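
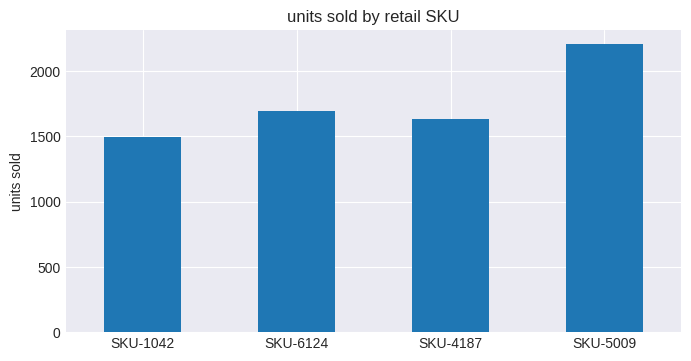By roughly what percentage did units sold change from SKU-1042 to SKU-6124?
≈ +14.3%

SKU-1042 ≈ 1400, SKU-6124 ≈ 1600; (1600 − 1400) / 1400 ≈ +14.3%.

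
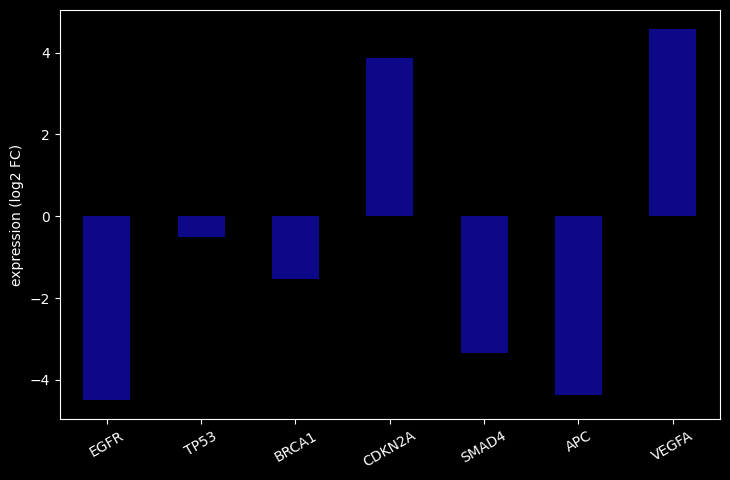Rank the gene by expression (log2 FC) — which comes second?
CDKN2A

Top 3: VEGFA ≈ 5, CDKN2A ≈ 4, TP53 ≈ 0.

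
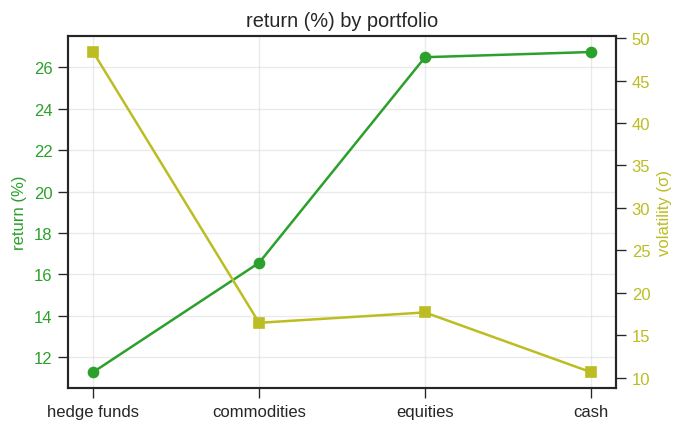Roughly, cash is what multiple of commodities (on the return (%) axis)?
cash ≈ 26, commodities ≈ 16; 26/16 ≈ 1.62.

≈ 1.62×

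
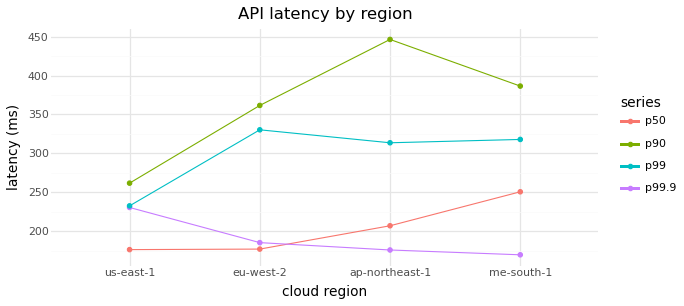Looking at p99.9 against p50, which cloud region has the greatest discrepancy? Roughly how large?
me-south-1: p99.9 ≈ 175, p50 ≈ 250 → gap ≈ 75. Next-largest (us-east-1) is only ≈ 50.

me-south-1, ≈ 75 ms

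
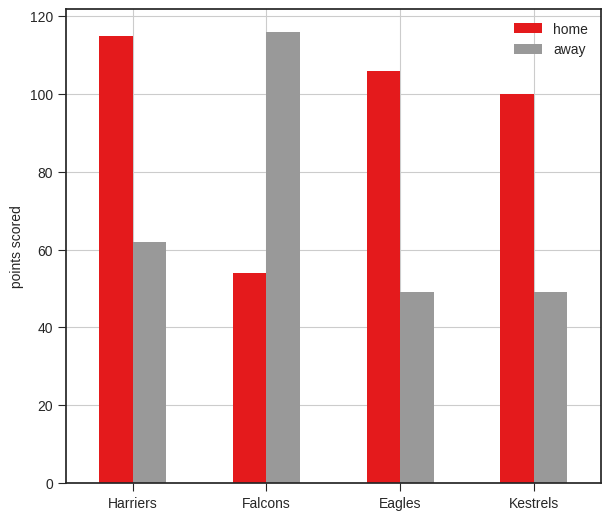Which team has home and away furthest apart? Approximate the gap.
Falcons: home ≈ 50, away ≈ 120 → gap ≈ 70. Next-largest (Eagles) is only ≈ 60.

Falcons, ≈ 70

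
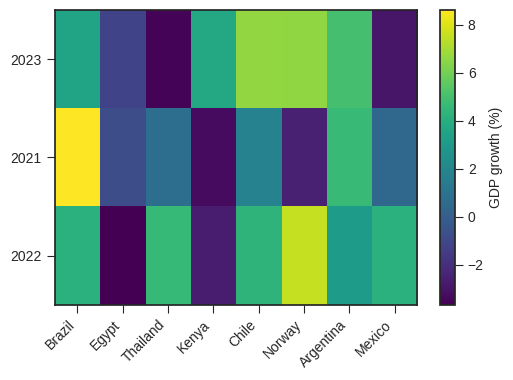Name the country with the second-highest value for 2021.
Argentina

Top 3 for 2021: Brazil ≈ 8, Argentina ≈ 4, Chile ≈ 2.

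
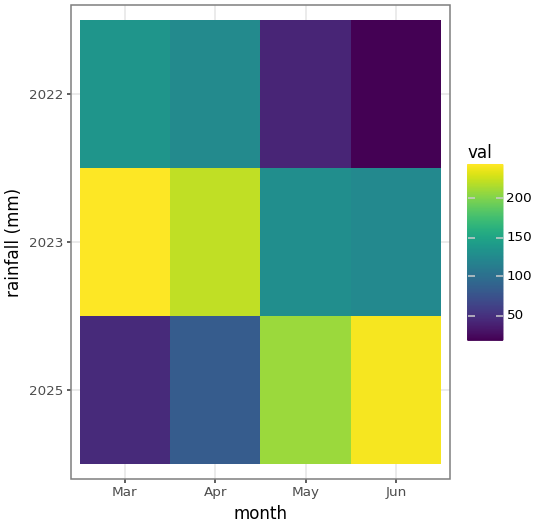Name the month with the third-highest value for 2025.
Apr

Top 4 for 2025: Jun ≈ 240, May ≈ 220, Apr ≈ 80, Mar ≈ 40.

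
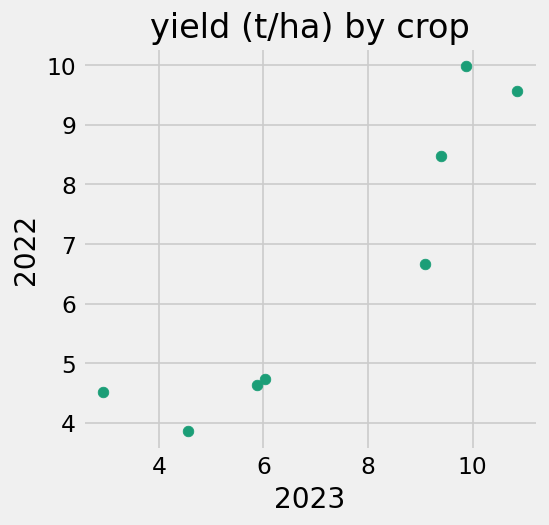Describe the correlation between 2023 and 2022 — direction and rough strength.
positive, strong

Points are positively correlated; strong (|r| ≈ 0.9).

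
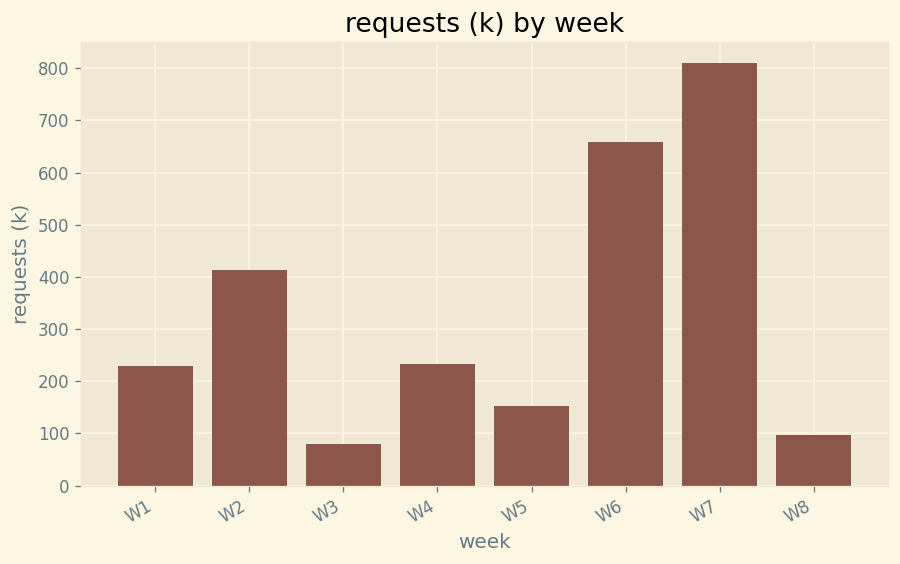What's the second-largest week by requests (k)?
Top 3: W7 ≈ 800, W6 ≈ 700, W2 ≈ 400.

W6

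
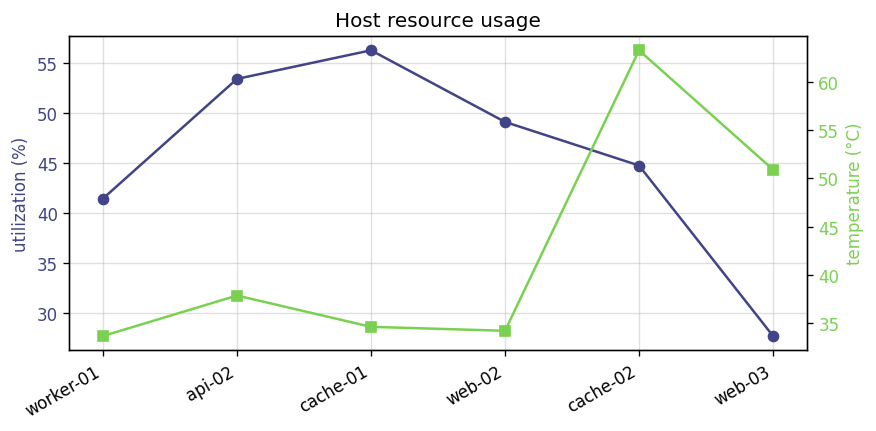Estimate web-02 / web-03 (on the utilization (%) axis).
≈ 1.67×

web-02 ≈ 50, web-03 ≈ 30; 50/30 ≈ 1.67.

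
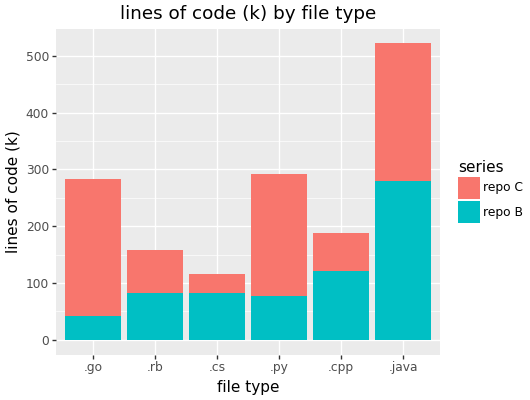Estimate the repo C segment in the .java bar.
≈ 200

repo C top ≈ 500, bottom ≈ 300; segment ≈ 200.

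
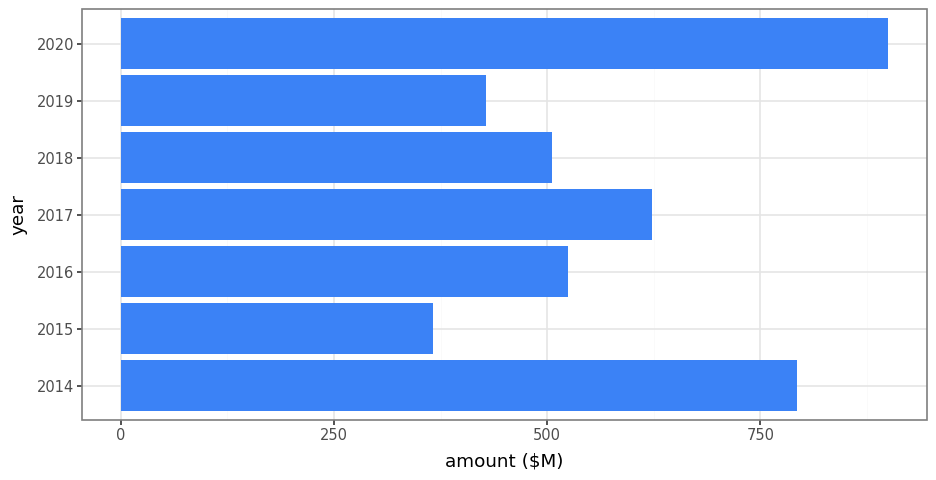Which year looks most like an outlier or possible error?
2020

2020 ≈ 900; the rest sit between ≈ 400 and ≈ 800.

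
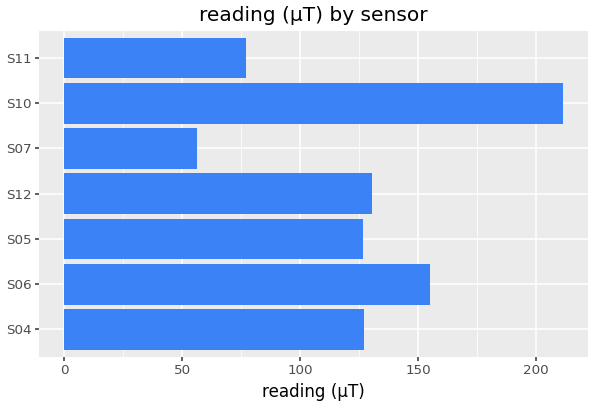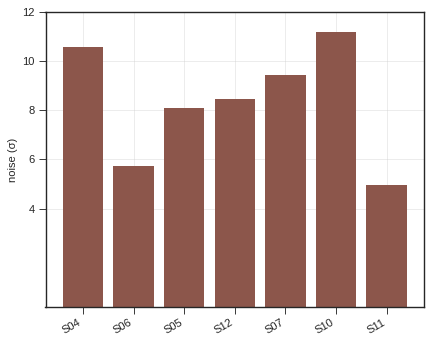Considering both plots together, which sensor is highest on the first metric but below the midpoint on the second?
Chart 2 median noise (σ) ≈ 8; below-median sensors: S06, S05, S11. Among those, S06 has the highest reading (µT) (≈ 160).

S06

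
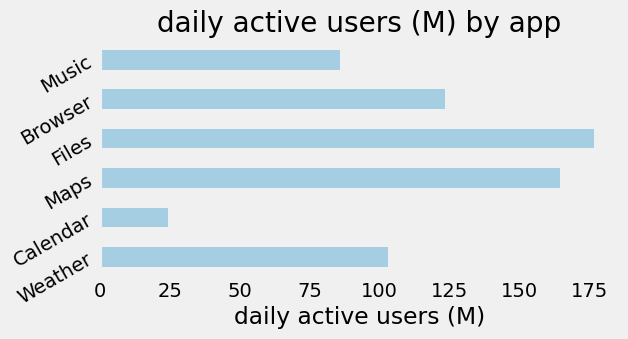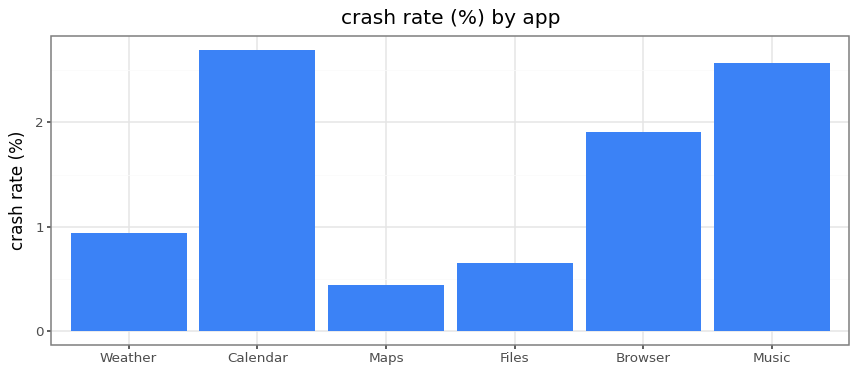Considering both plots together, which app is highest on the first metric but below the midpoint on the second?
Files

Chart 2 median crash rate (%) ≈ 1.5; below-median apps: Weather, Maps, Files. Among those, Files has the highest daily active users (M) (≈ 180).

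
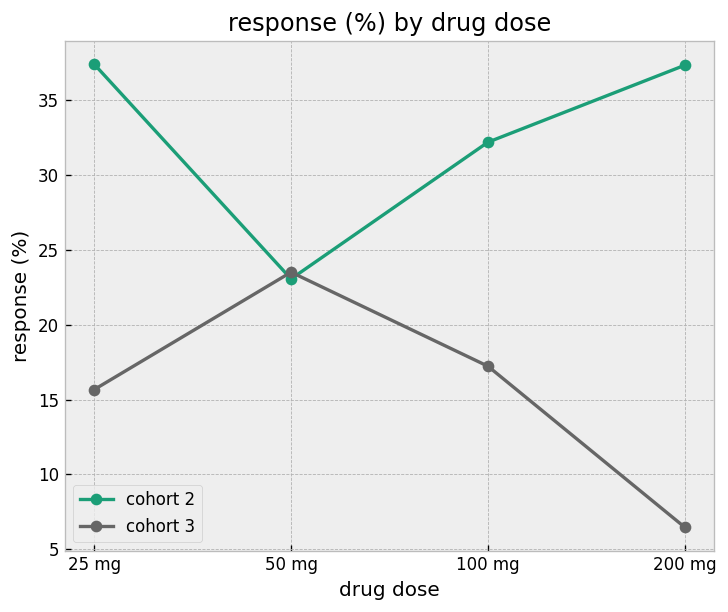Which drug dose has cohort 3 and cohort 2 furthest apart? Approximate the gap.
200 mg, ≈ 30 %

200 mg: cohort 3 ≈ 5, cohort 2 ≈ 35 → gap ≈ 30. Next-largest (25 mg) is only ≈ 20.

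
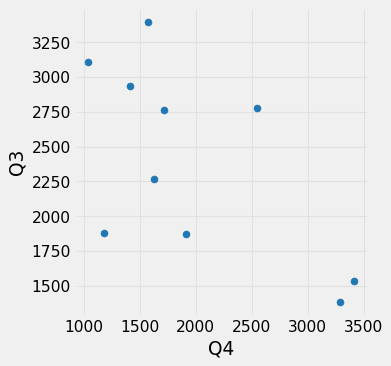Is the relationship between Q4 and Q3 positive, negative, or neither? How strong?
Points are negatively correlated; moderate (|r| ≈ 0.6).

negative, moderate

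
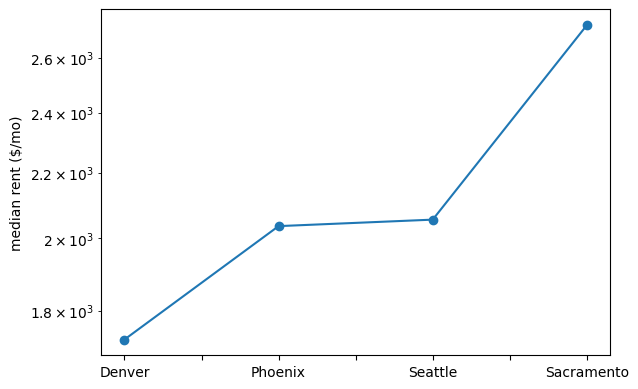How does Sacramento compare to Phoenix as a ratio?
Sacramento ≈ 2700, Phoenix ≈ 2000; 2700/2000 ≈ 1.35.

≈ 1.35×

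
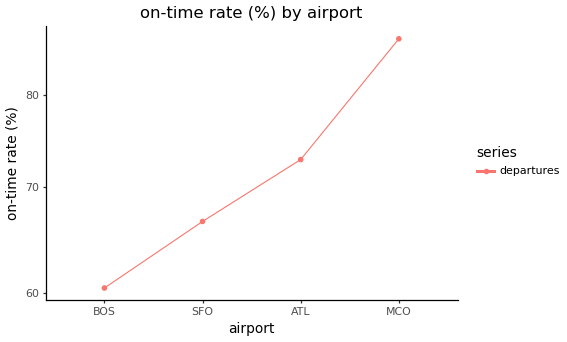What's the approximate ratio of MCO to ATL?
MCO ≈ 85, ATL ≈ 75; 85/75 ≈ 1.13.

≈ 1.13×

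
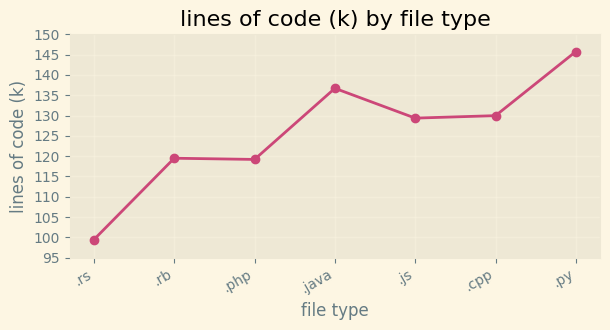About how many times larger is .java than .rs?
≈ 1.35×

.java ≈ 135, .rs ≈ 100; 135/100 ≈ 1.35.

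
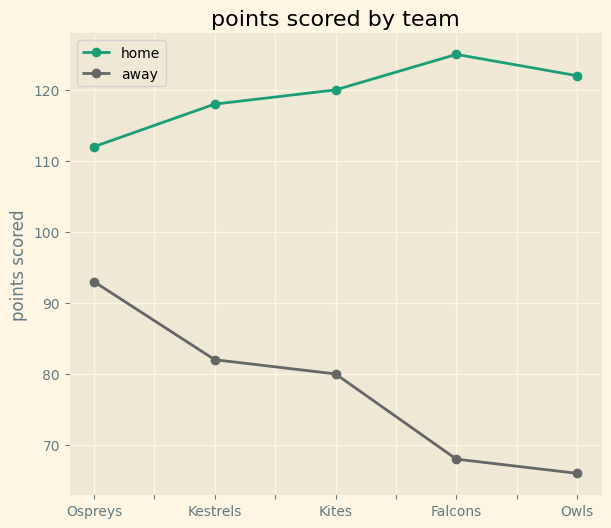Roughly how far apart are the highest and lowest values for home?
≈ 15

Max Falcons ≈ 125, min Ospreys ≈ 110; range ≈ 15.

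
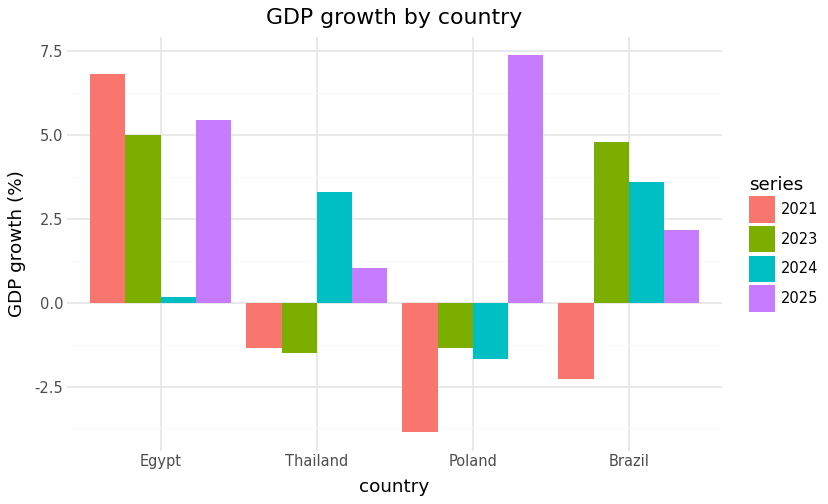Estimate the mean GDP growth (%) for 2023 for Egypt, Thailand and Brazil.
≈ 3

(5 + -1 + 5) / 3 ≈ 3.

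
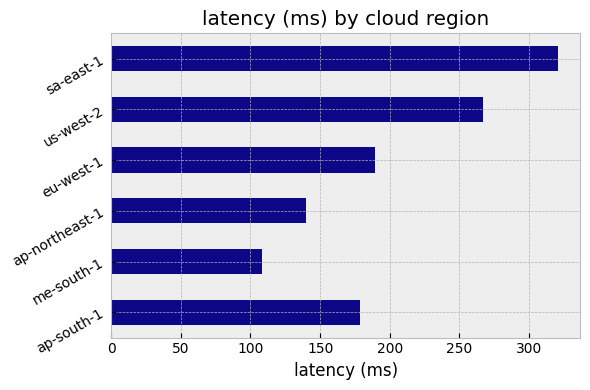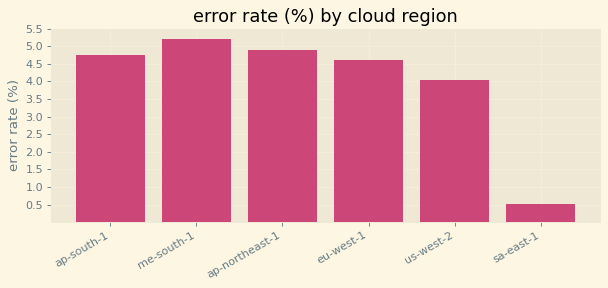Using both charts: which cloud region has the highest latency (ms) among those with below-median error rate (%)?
sa-east-1

Chart 2 median error rate (%) ≈ 4.5; below-median cloud regions: eu-west-1, us-west-2, sa-east-1. Among those, sa-east-1 has the highest latency (ms) (≈ 300).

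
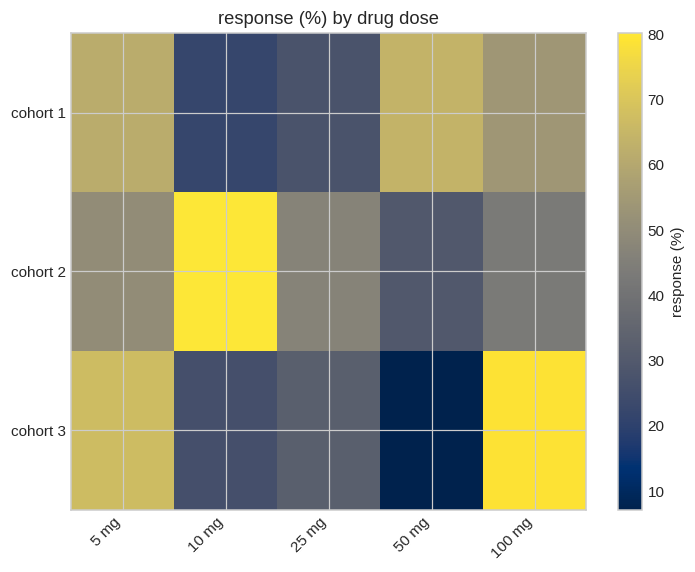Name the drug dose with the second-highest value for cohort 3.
5 mg

Top 3 for cohort 3: 100 mg ≈ 80, 5 mg ≈ 70, 25 mg ≈ 30.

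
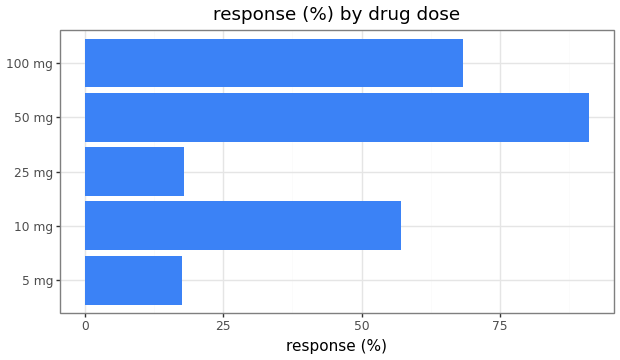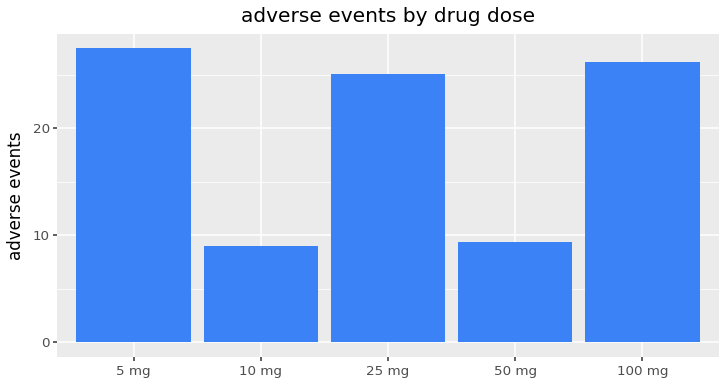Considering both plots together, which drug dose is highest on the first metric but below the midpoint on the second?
50 mg

Chart 2 median adverse events ≈ 25; below-median drug doses: 10 mg, 50 mg. Among those, 50 mg has the highest response (%) (≈ 90).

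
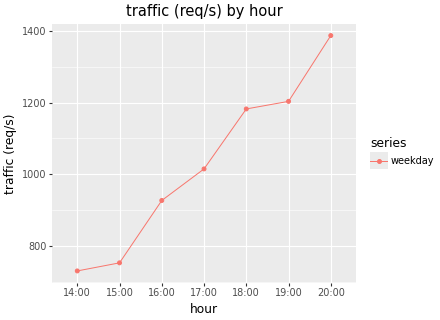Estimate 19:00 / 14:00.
≈ 1.71×

19:00 ≈ 1200, 14:00 ≈ 700; 1200/700 ≈ 1.71.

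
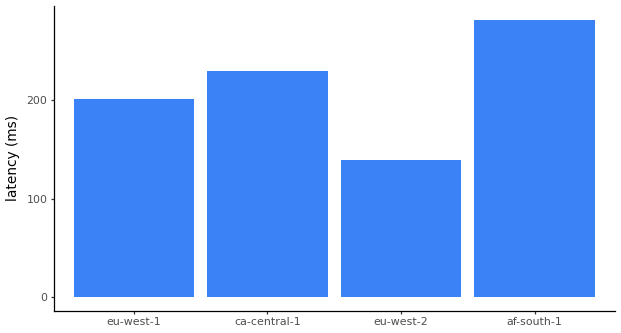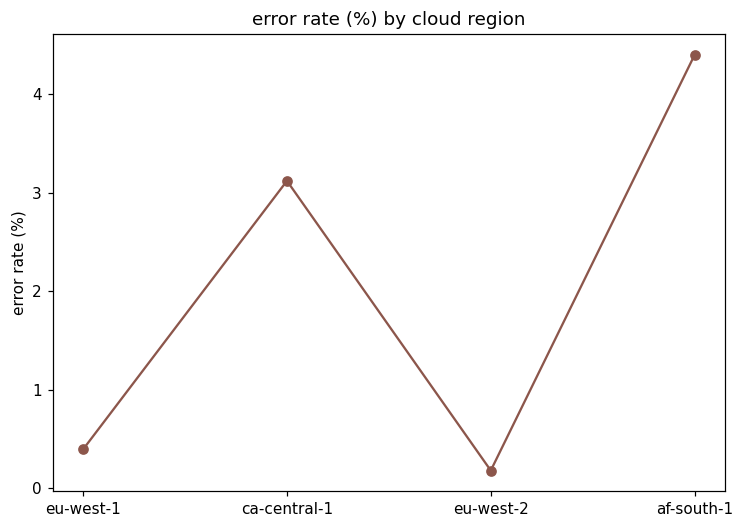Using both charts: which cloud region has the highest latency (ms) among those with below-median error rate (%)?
eu-west-1

Chart 2 median error rate (%) ≈ 2; below-median cloud regions: eu-west-1, eu-west-2. Among those, eu-west-1 has the highest latency (ms) (≈ 200).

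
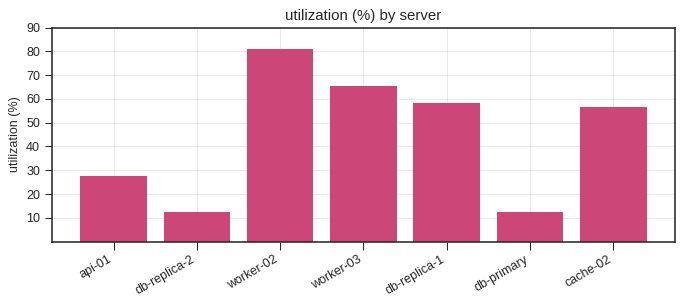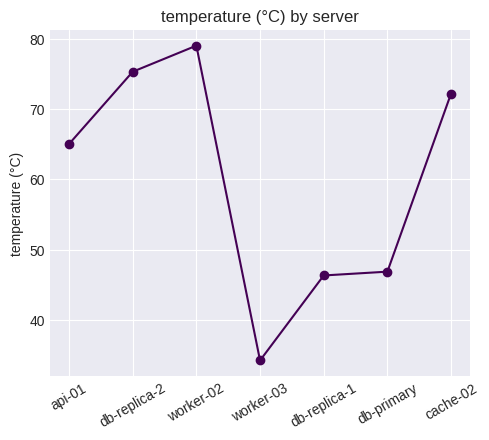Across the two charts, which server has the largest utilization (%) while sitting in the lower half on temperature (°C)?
Chart 2 median temperature (°C) ≈ 70; below-median servers: worker-03, db-replica-1, db-primary. Among those, worker-03 has the highest utilization (%) (≈ 70).

worker-03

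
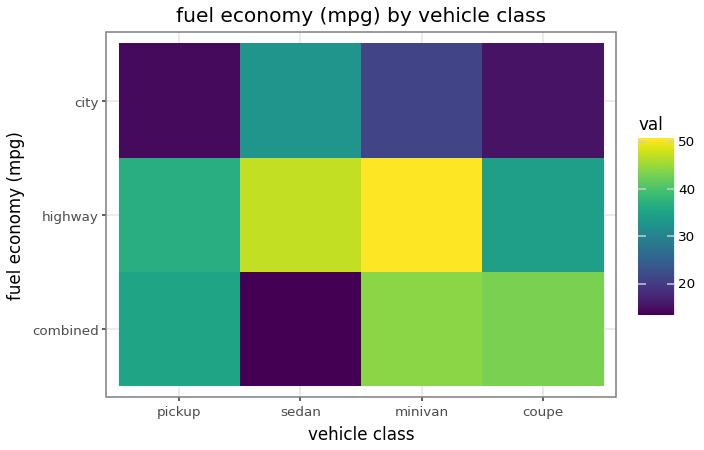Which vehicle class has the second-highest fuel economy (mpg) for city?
minivan

Top 3 for city: sedan ≈ 35, minivan ≈ 20, coupe ≈ 15.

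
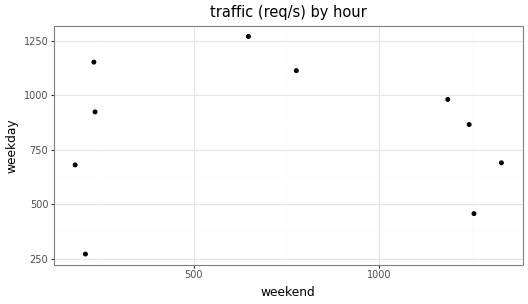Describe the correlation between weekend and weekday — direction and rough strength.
no clear correlation

Points are roughly uncorrelated; weak (|r| ≈ 0.0).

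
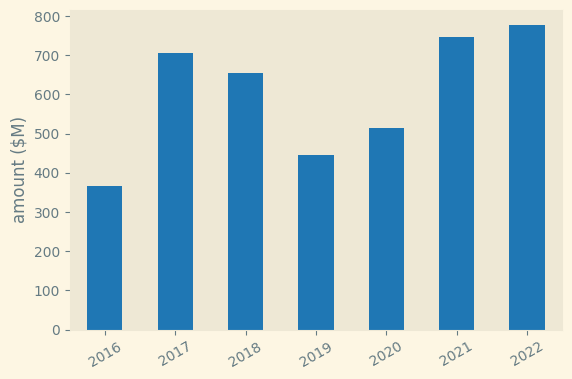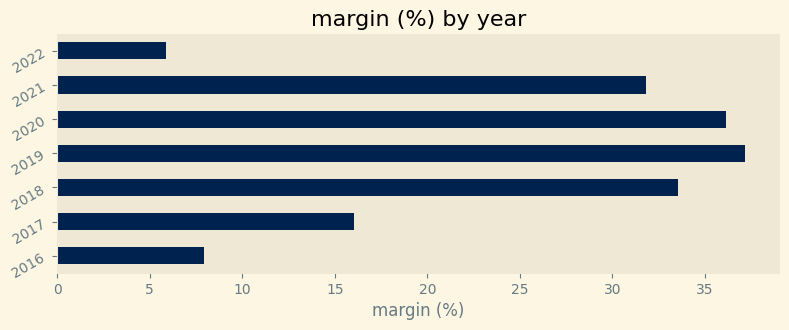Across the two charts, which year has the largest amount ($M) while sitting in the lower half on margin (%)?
Chart 2 median margin (%) ≈ 30; below-median years: 2016, 2017, 2022. Among those, 2022 has the highest amount ($M) (≈ 800).

2022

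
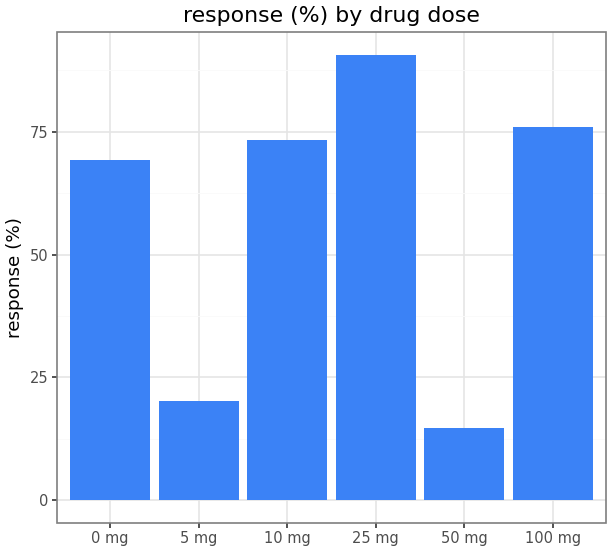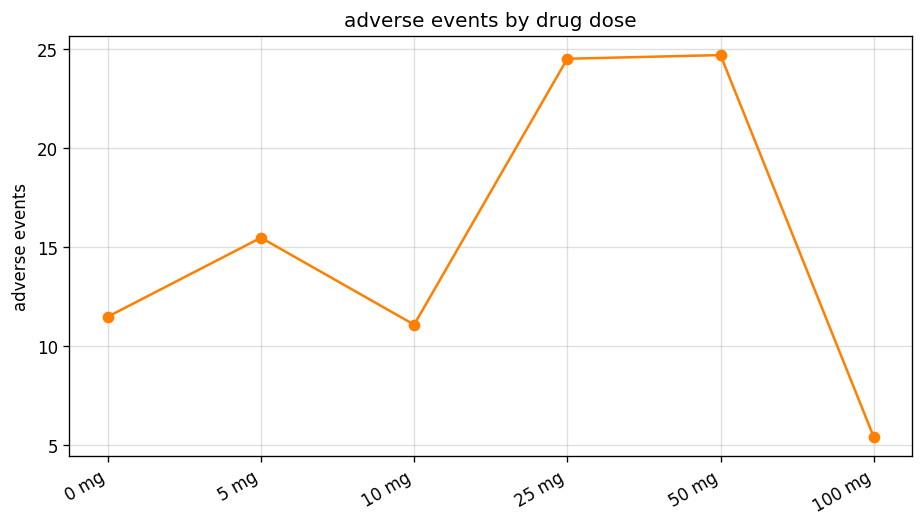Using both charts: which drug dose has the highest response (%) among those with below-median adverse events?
Chart 2 median adverse events ≈ 15; below-median drug doses: 0 mg, 10 mg, 100 mg. Among those, 100 mg has the highest response (%) (≈ 80).

100 mg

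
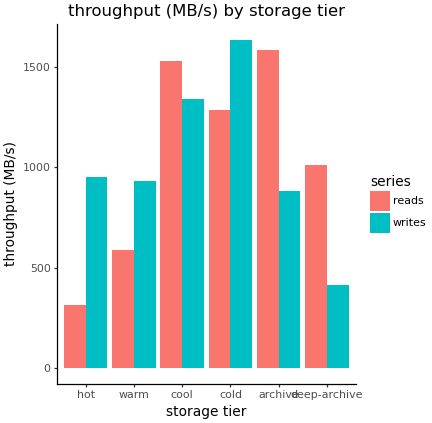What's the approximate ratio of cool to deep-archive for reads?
≈ 1.6×

cool ≈ 1600, deep-archive ≈ 1000; 1600/1000 ≈ 1.6.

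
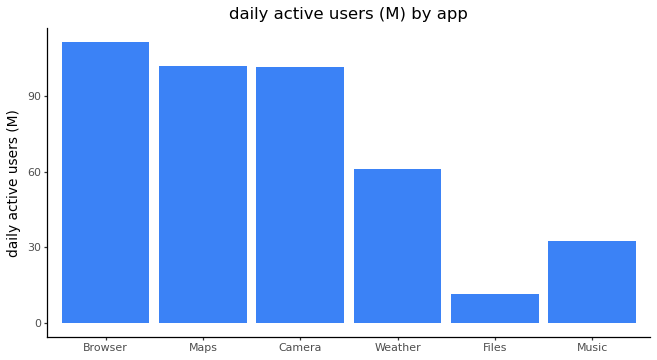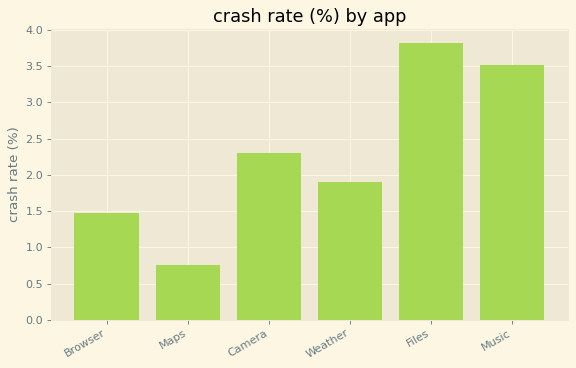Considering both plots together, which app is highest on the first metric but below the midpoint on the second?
Browser

Chart 2 median crash rate (%) ≈ 2; below-median apps: Browser, Maps, Weather. Among those, Browser has the highest daily active users (M) (≈ 120).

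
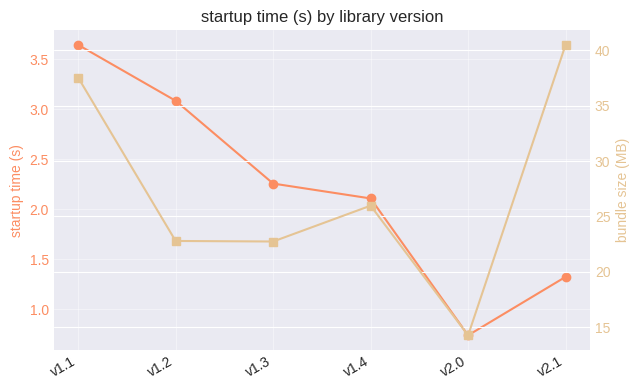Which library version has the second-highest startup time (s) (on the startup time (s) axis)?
v1.2

Top 3 (on the startup time (s) axis): v1.1 ≈ 3.5, v1.2 ≈ 3.0, v1.3 ≈ 2.5.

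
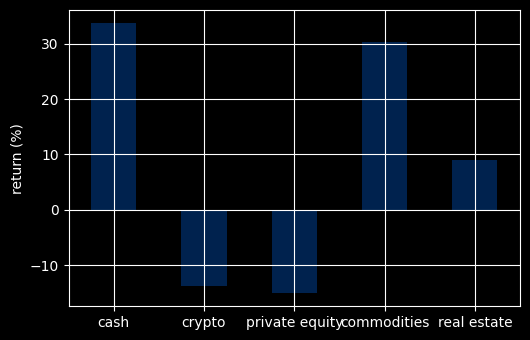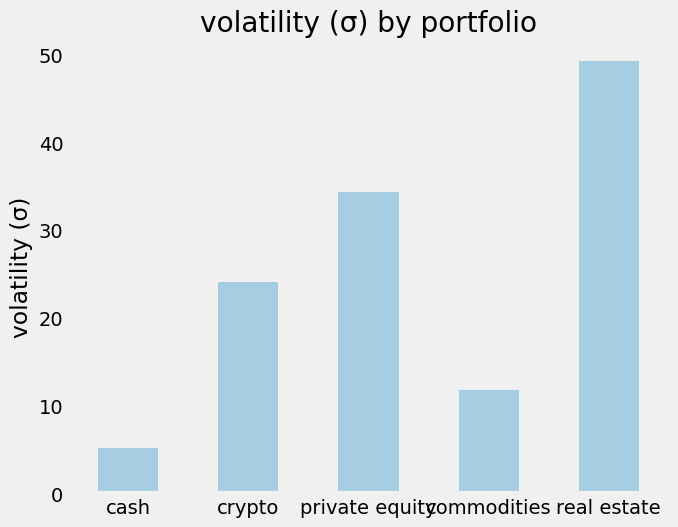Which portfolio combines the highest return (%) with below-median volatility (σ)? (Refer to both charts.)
Chart 2 median volatility (σ) ≈ 25; below-median portfolios: cash, commodities. Among those, cash has the highest return (%) (≈ 35).

cash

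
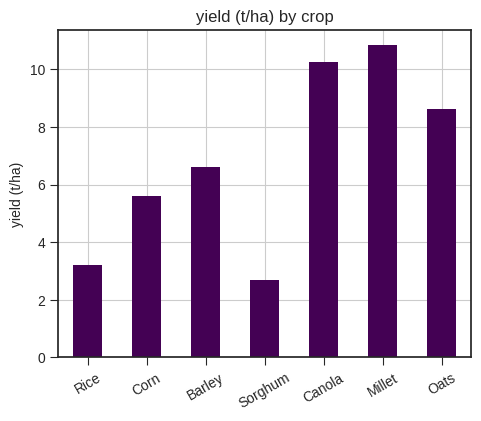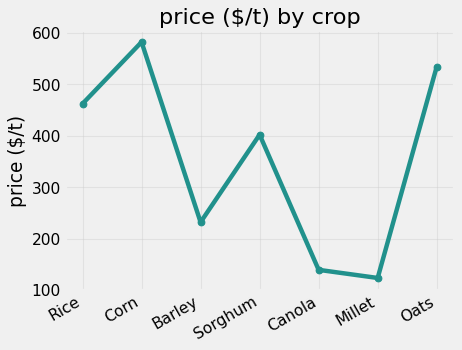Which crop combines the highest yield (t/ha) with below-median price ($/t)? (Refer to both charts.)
Millet

Chart 2 median price ($/t) ≈ 400; below-median crops: Barley, Canola, Millet. Among those, Millet has the highest yield (t/ha) (≈ 11).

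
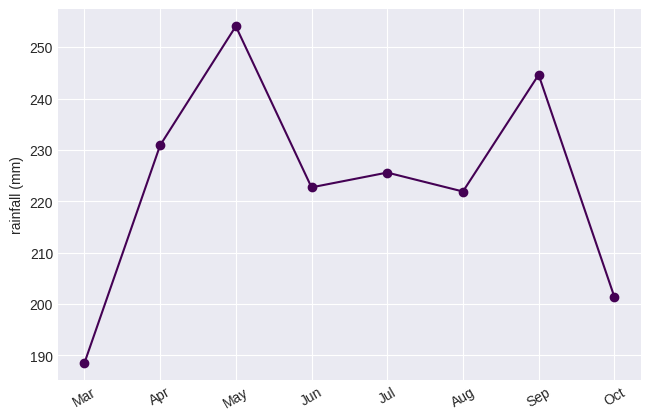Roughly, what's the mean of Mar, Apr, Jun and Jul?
≈ 218

(190 + 230 + 220 + 230) / 4 ≈ 218.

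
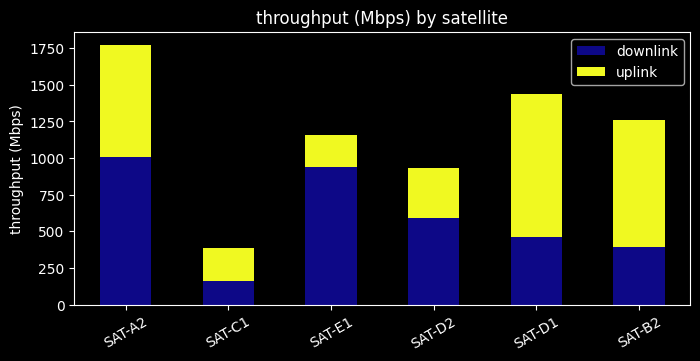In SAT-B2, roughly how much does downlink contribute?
downlink top ≈ 400, bottom ≈ 0; segment ≈ 400.

≈ 400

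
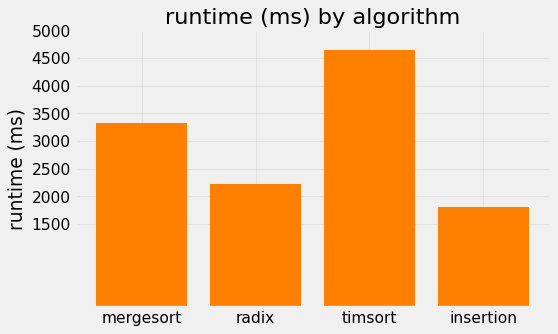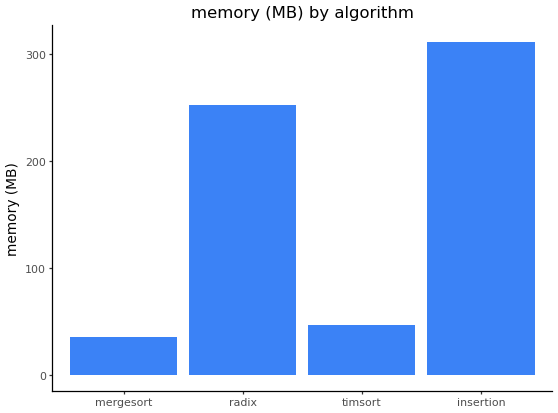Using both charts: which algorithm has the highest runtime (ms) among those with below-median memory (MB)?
Chart 2 median memory (MB) ≈ 150; below-median algorithms: mergesort, timsort. Among those, timsort has the highest runtime (ms) (≈ 4500).

timsort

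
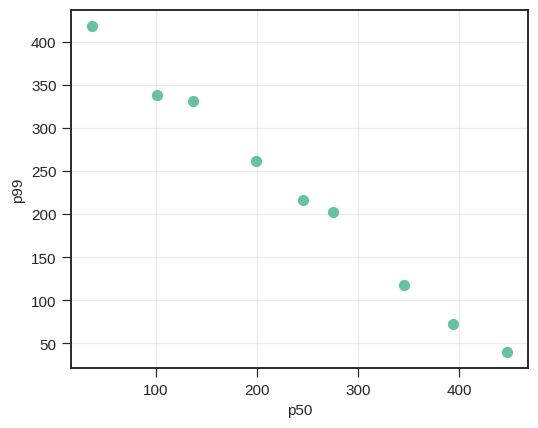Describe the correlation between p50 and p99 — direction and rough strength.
negative, strong

Points are negatively correlated; strong (|r| ≈ 1.0).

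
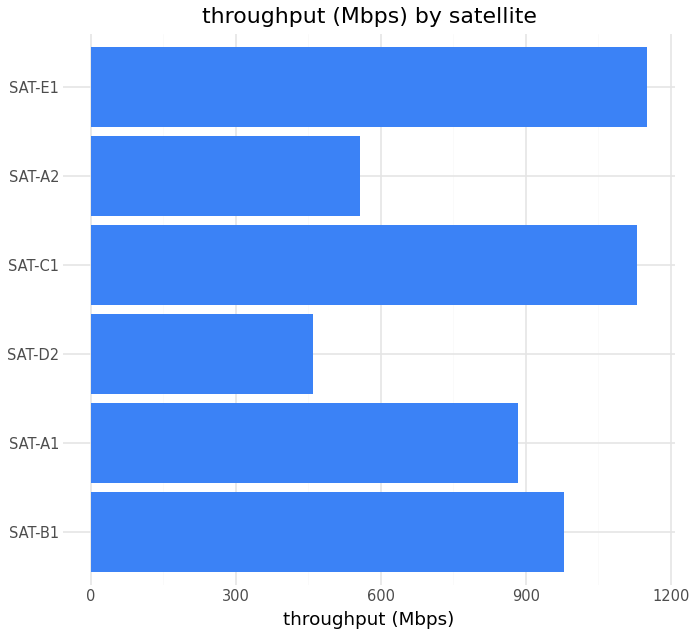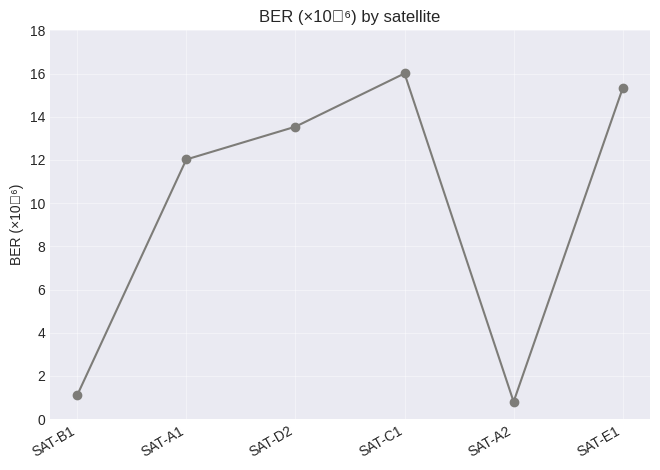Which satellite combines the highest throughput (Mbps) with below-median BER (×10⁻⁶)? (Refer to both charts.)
SAT-B1

Chart 2 median BER (×10⁻⁶) ≈ 12; below-median satellites: SAT-B1, SAT-A1, SAT-A2. Among those, SAT-B1 has the highest throughput (Mbps) (≈ 1000).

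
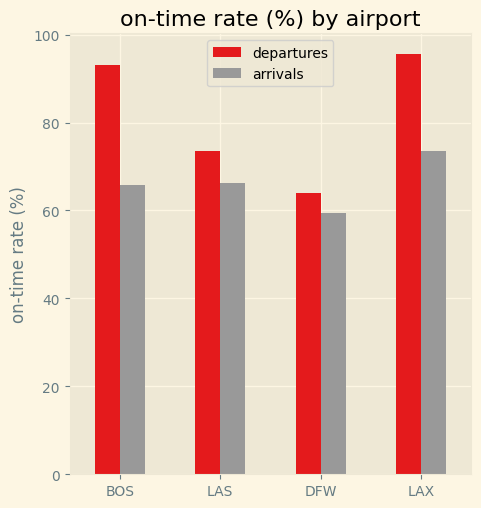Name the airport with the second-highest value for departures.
BOS

Top 3 for departures: LAX ≈ 100, BOS ≈ 90, LAS ≈ 70.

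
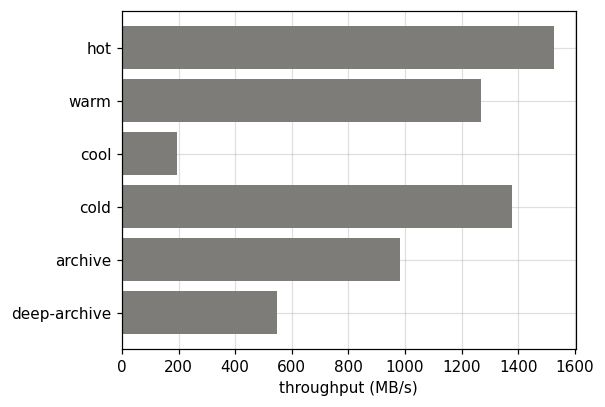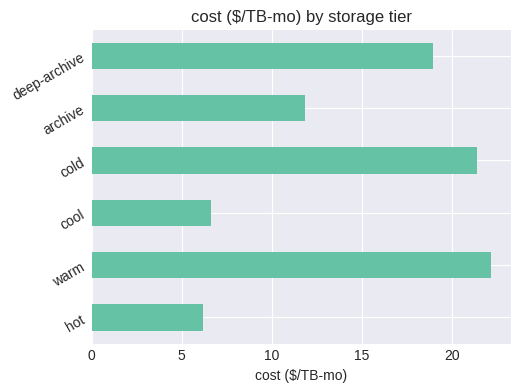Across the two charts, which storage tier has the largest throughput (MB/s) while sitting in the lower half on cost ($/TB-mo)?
hot

Chart 2 median cost ($/TB-mo) ≈ 15; below-median storage tiers: hot, cool, archive. Among those, hot has the highest throughput (MB/s) (≈ 1600).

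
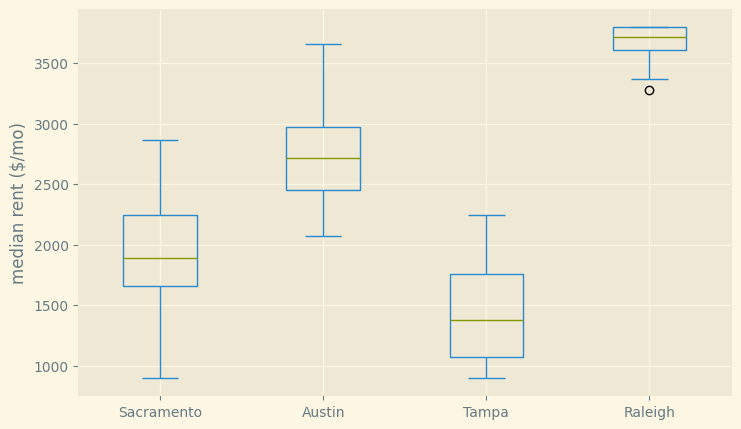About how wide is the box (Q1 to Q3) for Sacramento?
≈ 600

Q3 ≈ 2200, Q1 ≈ 1600; IQR ≈ 600.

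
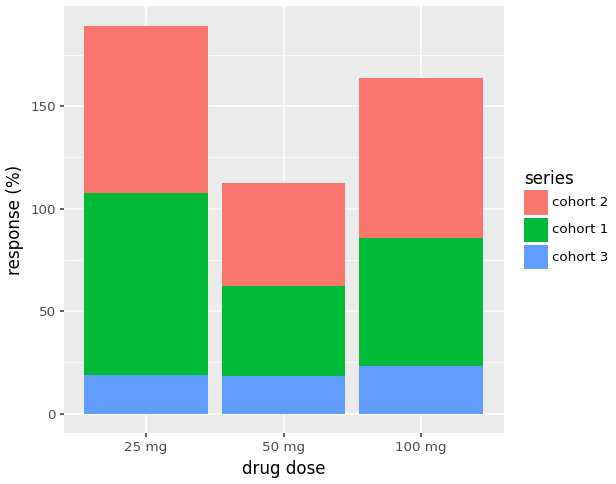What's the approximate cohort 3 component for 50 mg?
≈ 20

cohort 3 top ≈ 20, bottom ≈ 0; segment ≈ 20.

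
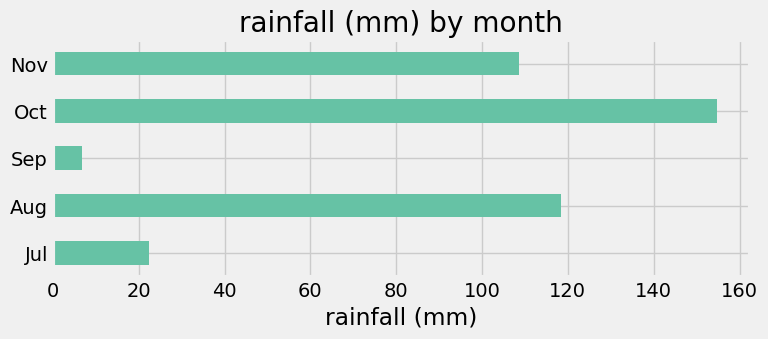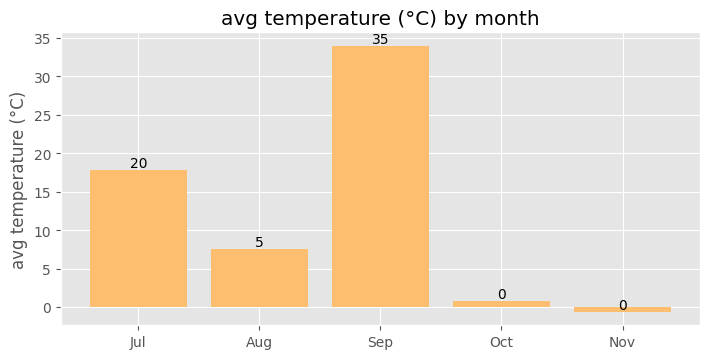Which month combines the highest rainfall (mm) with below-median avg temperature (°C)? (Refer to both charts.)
Oct

Chart 2 median avg temperature (°C) ≈ 5; below-median months: Oct, Nov. Among those, Oct has the highest rainfall (mm) (≈ 160).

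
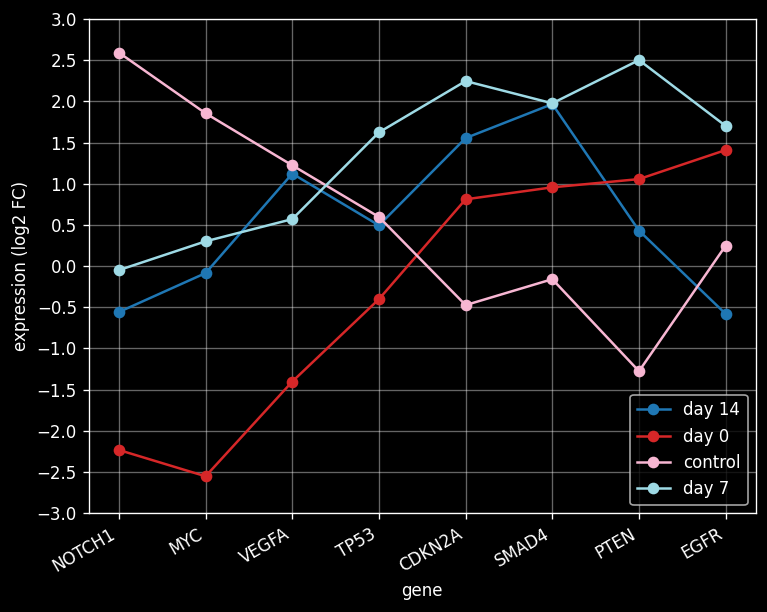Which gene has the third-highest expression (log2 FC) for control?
VEGFA

Top 4 for control: NOTCH1 ≈ 2.5, MYC ≈ 2.0, VEGFA ≈ 1.0, TP53 ≈ 0.5.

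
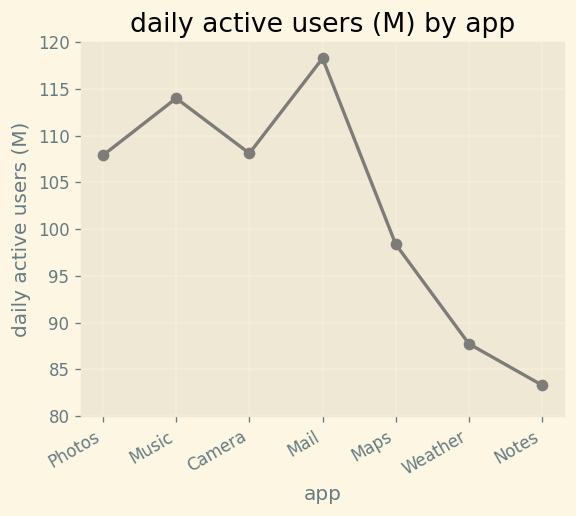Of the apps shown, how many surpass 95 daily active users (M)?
Above 95: Photos, Music, Camera, Mail, Maps.

5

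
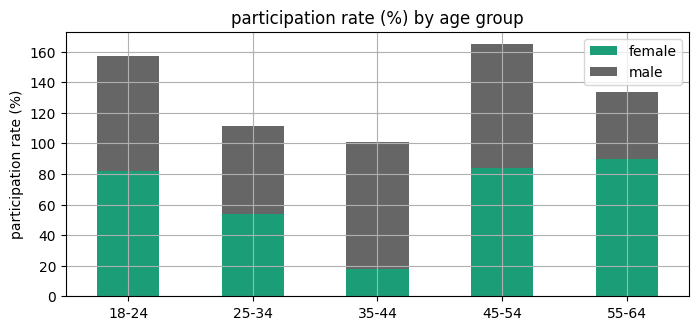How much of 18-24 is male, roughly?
male top ≈ 160, bottom ≈ 80; segment ≈ 80.

≈ 80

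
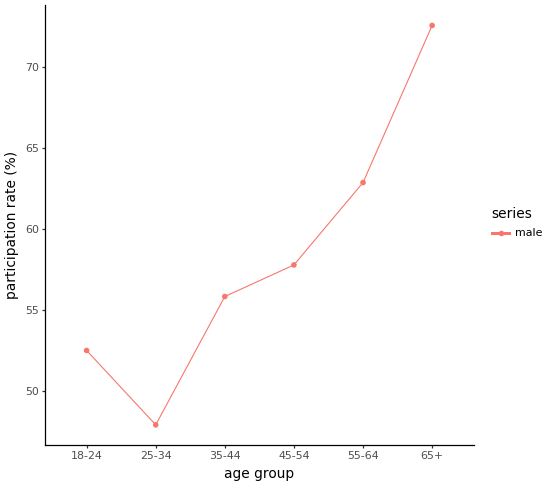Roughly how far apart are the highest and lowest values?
≈ 25

Max 65+ ≈ 75, min 25-34 ≈ 50; range ≈ 25.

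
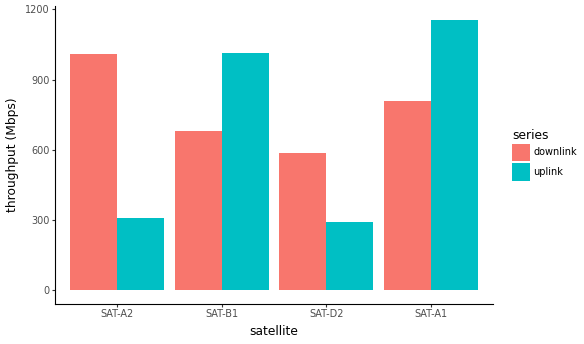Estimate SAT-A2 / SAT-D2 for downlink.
SAT-A2 ≈ 1000, SAT-D2 ≈ 600; 1000/600 ≈ 1.67.

≈ 1.67×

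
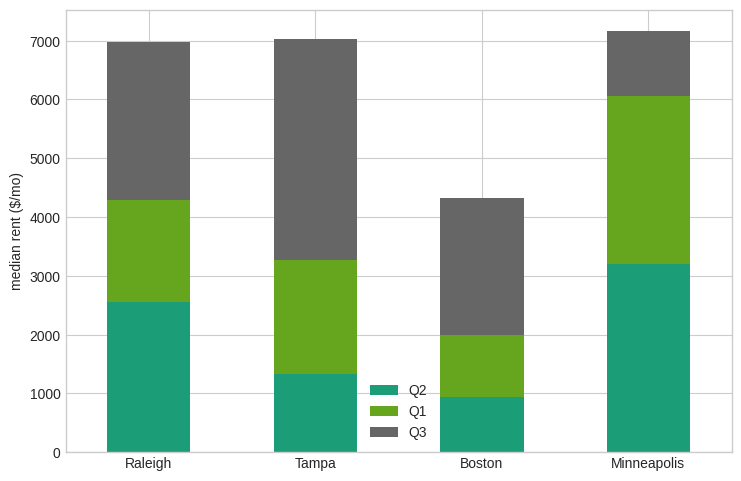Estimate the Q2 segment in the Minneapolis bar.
≈ 3000

Q2 top ≈ 3000, bottom ≈ 0; segment ≈ 3000.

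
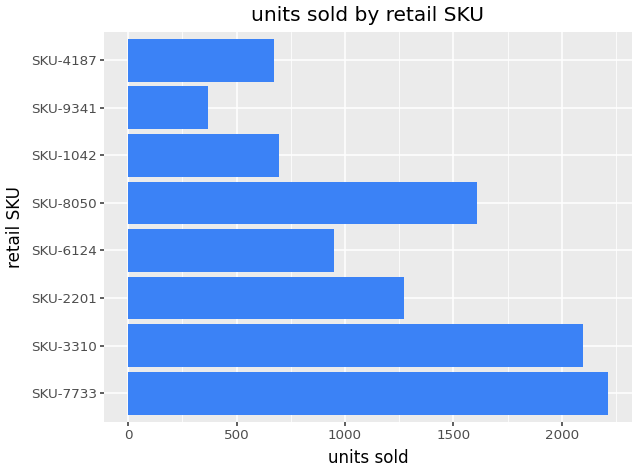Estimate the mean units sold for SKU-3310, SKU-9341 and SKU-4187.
≈ 1000

(2000 + 400 + 600) / 3 ≈ 1000.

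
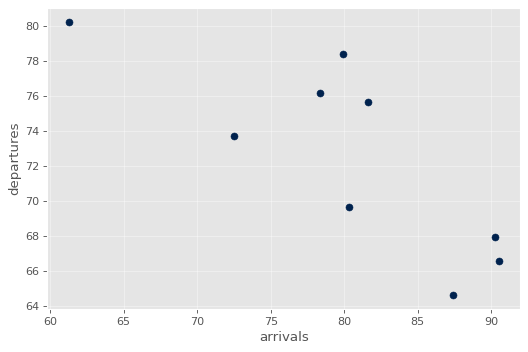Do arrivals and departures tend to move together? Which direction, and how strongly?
negative, strong

Points are negatively correlated; strong (|r| ≈ 0.8).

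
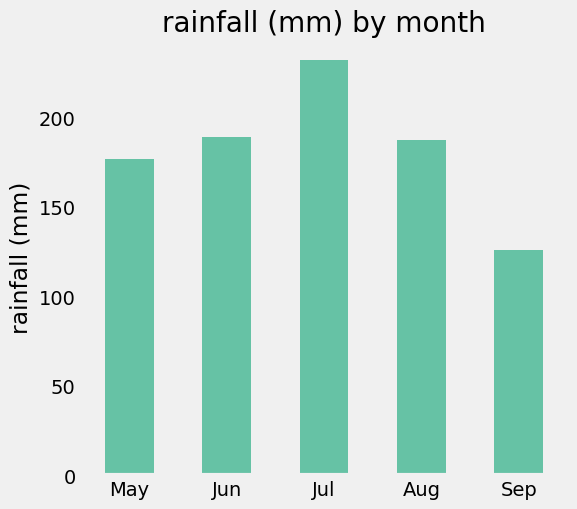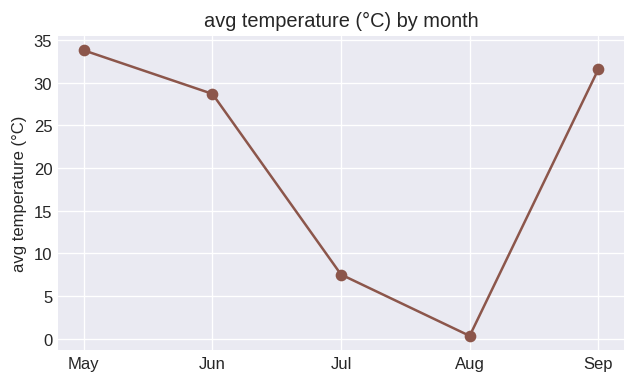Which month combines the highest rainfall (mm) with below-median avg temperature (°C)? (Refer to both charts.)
Chart 2 median avg temperature (°C) ≈ 30; below-median months: Jul, Aug. Among those, Jul has the highest rainfall (mm) (≈ 225).

Jul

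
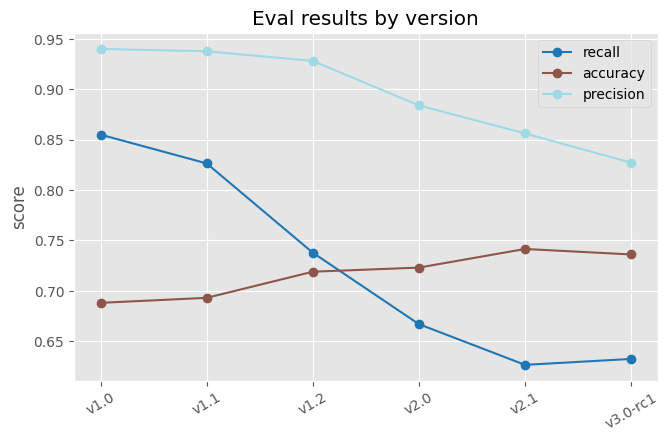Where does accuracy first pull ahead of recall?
v1.2: accuracy ≈ 0.70 vs recall ≈ 0.75 (not yet); v2.0: accuracy ≈ 0.70 vs recall ≈ 0.65 (first crossover).

v2.0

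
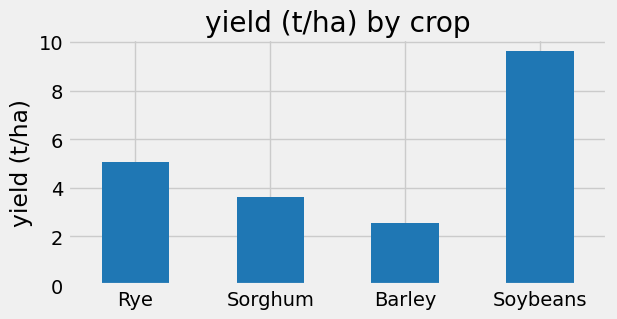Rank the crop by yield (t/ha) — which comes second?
Top 3: Soybeans ≈ 10, Rye ≈ 5, Sorghum ≈ 4.

Rye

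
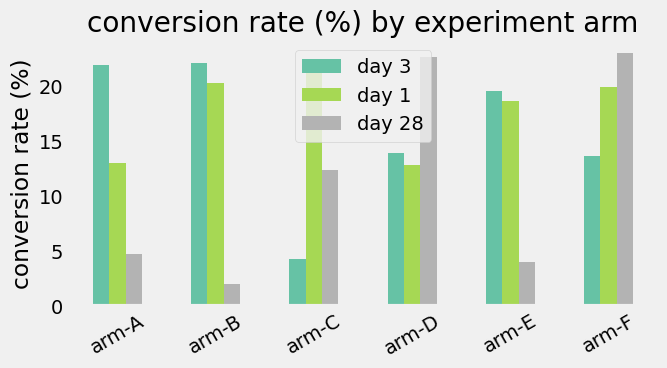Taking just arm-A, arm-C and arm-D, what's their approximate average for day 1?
≈ 16

(14 + 22 + 12) / 3 ≈ 16.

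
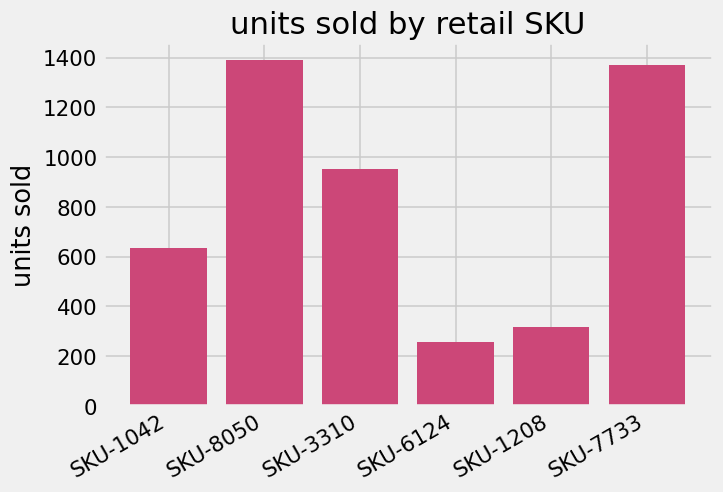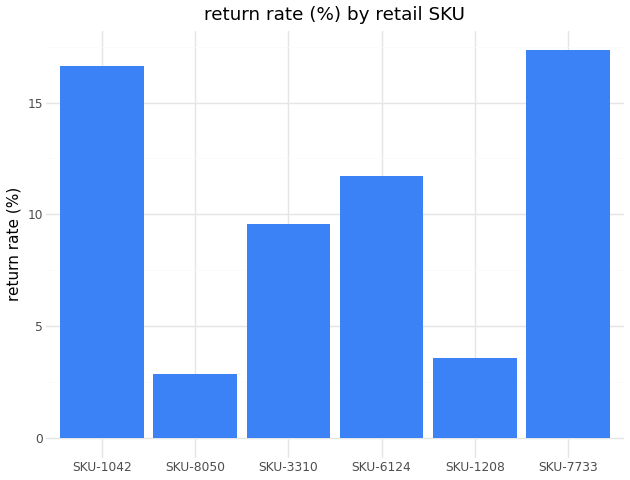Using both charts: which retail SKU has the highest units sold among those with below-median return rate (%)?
SKU-8050

Chart 2 median return rate (%) ≈ 10; below-median retail SKUs: SKU-8050, SKU-3310, SKU-1208. Among those, SKU-8050 has the highest units sold (≈ 1400).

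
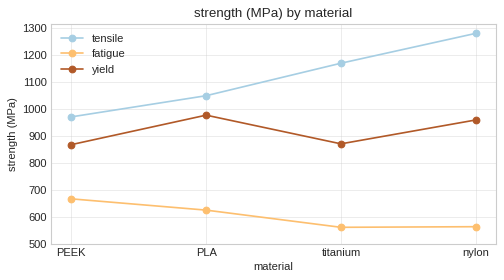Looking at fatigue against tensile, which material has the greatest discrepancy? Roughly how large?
nylon, ≈ 700 MPa

nylon: fatigue ≈ 600, tensile ≈ 1300 → gap ≈ 700. Next-largest (titanium) is only ≈ 600.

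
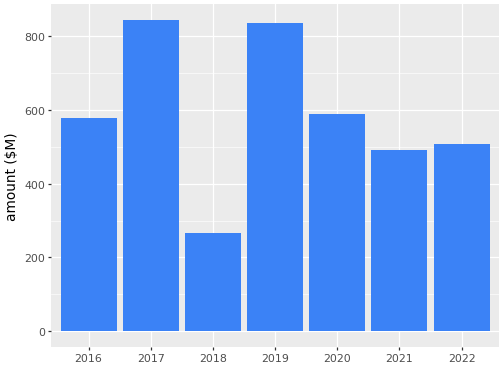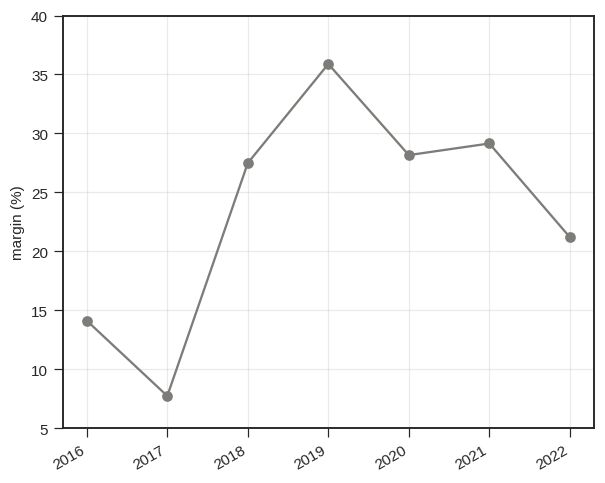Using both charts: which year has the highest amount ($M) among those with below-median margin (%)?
Chart 2 median margin (%) ≈ 25; below-median years: 2016, 2017, 2022. Among those, 2017 has the highest amount ($M) (≈ 800).

2017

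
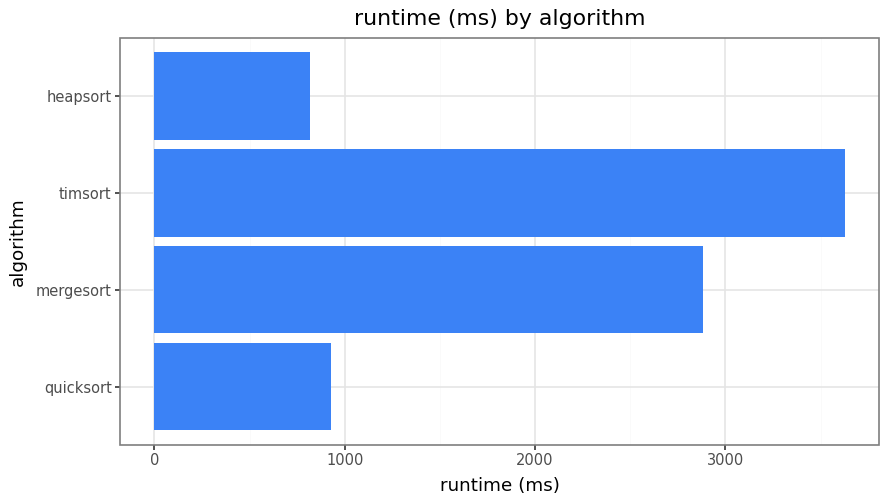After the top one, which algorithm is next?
Top 3: timsort ≈ 3500, mergesort ≈ 3000, quicksort ≈ 1000.

mergesort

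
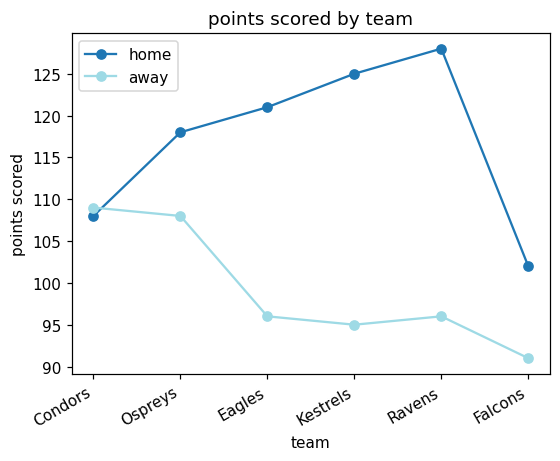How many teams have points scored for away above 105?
2

Above 105: Condors, Ospreys.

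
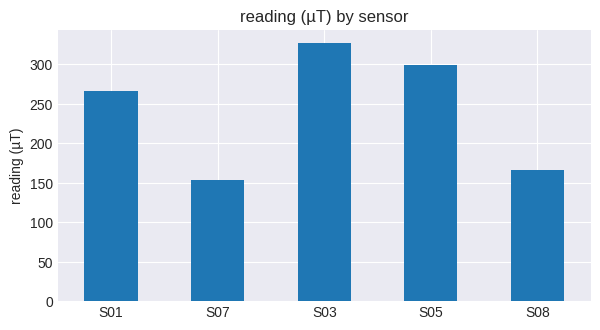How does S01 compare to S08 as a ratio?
S01 ≈ 250, S08 ≈ 150; 250/150 ≈ 1.67.

≈ 1.67×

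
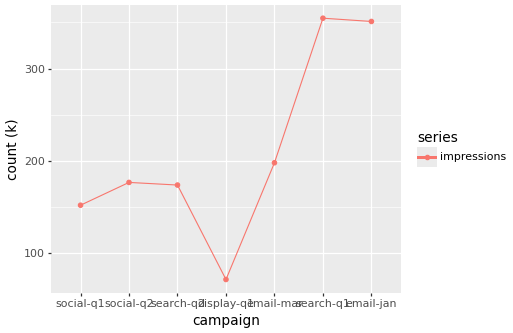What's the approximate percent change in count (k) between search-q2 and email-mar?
≈ +14.3%

search-q2 ≈ 175, email-mar ≈ 200; (200 − 175) / 175 ≈ +14.3%.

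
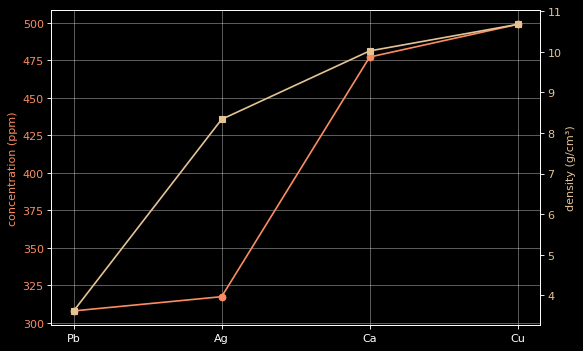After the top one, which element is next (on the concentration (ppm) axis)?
Top 3 (on the concentration (ppm) axis): Cu ≈ 500, Ca ≈ 480, Ag ≈ 320.

Ca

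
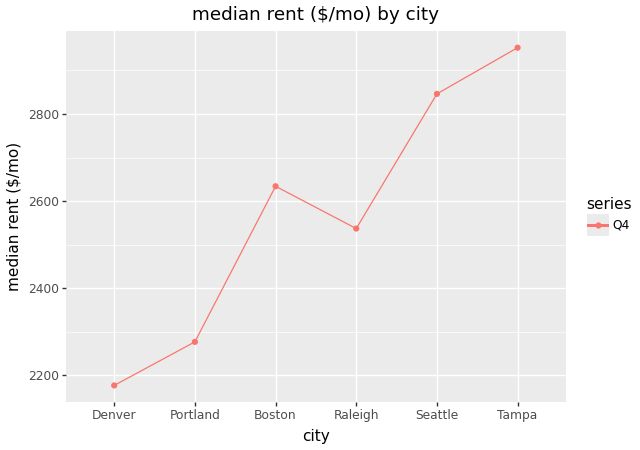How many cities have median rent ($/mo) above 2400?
Above 2400: Boston, Raleigh, Seattle, Tampa.

4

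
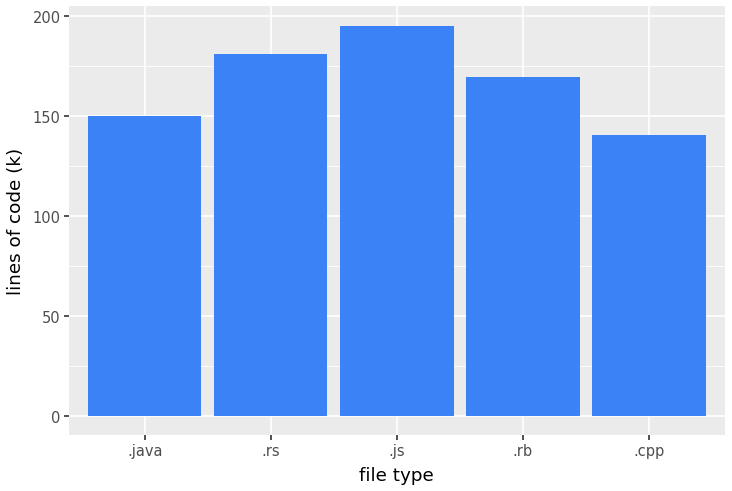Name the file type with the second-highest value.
.rs

Top 3: .js ≈ 200, .rs ≈ 180, .rb ≈ 160.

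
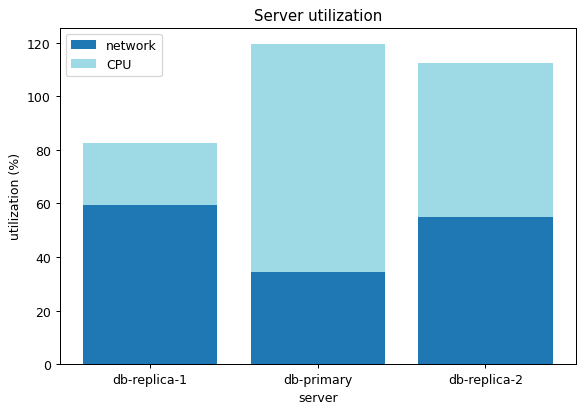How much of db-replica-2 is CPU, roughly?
CPU top ≈ 110, bottom ≈ 60; segment ≈ 50.

≈ 50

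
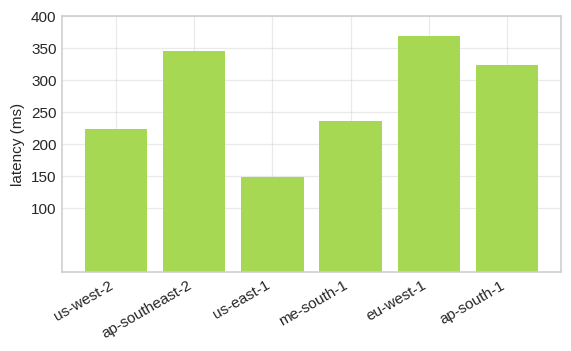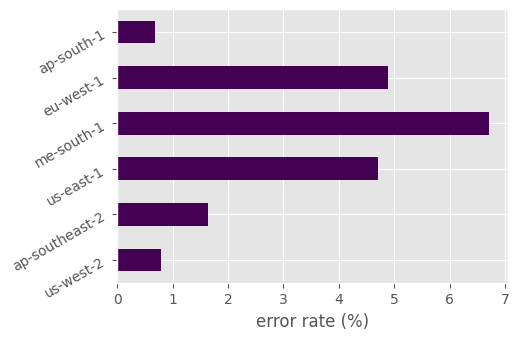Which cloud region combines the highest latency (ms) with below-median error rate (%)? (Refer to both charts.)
ap-southeast-2

Chart 2 median error rate (%) ≈ 3; below-median cloud regions: us-west-2, ap-southeast-2, ap-south-1. Among those, ap-southeast-2 has the highest latency (ms) (≈ 350).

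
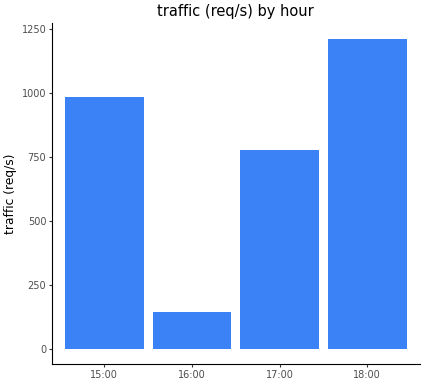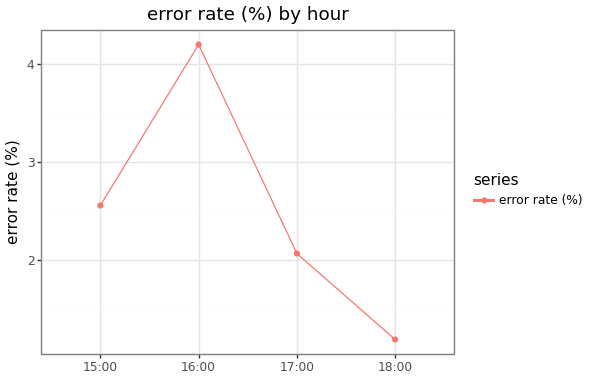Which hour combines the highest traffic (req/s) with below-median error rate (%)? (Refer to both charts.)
18:00

Chart 2 median error rate (%) ≈ 2.5; below-median hours: 17:00, 18:00. Among those, 18:00 has the highest traffic (req/s) (≈ 1200).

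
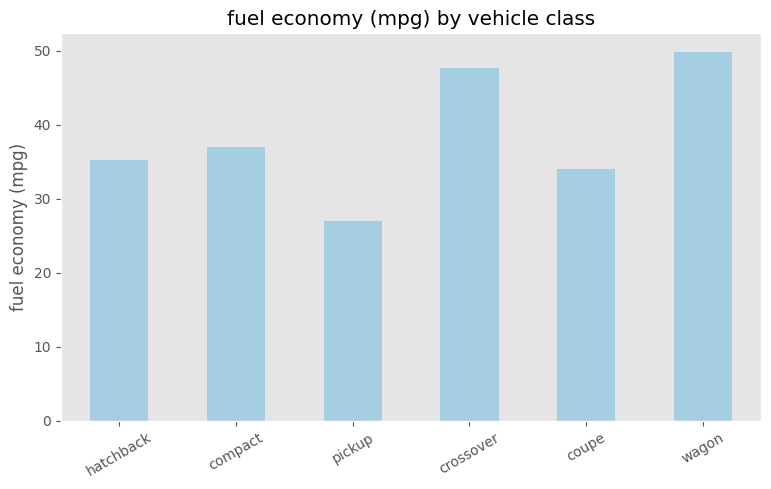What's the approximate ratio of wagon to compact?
≈ 1.43×

wagon ≈ 50, compact ≈ 35; 50/35 ≈ 1.43.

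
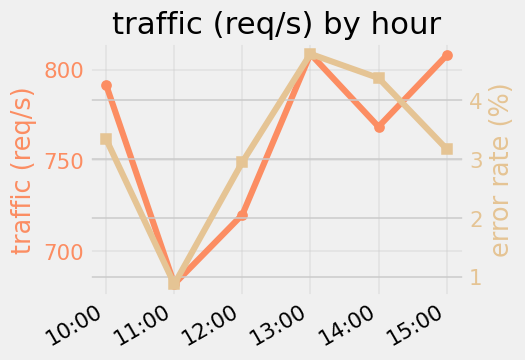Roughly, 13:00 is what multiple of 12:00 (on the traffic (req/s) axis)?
13:00 ≈ 800, 12:00 ≈ 720; 800/720 ≈ 1.11.

≈ 1.11×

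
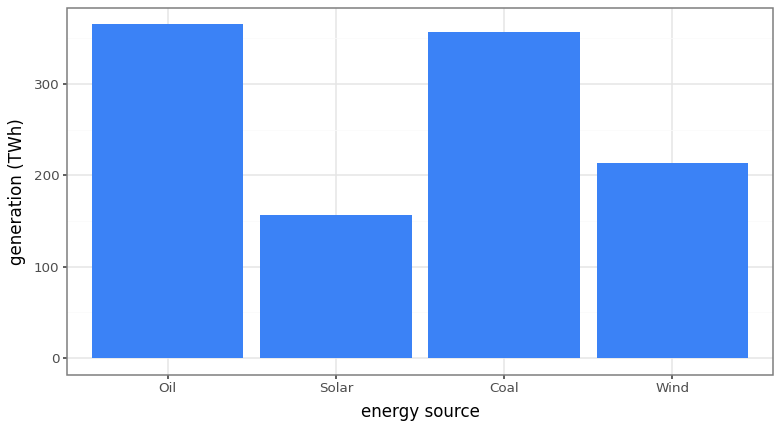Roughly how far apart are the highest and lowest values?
Max Oil ≈ 350, min Solar ≈ 150; range ≈ 200.

≈ 200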